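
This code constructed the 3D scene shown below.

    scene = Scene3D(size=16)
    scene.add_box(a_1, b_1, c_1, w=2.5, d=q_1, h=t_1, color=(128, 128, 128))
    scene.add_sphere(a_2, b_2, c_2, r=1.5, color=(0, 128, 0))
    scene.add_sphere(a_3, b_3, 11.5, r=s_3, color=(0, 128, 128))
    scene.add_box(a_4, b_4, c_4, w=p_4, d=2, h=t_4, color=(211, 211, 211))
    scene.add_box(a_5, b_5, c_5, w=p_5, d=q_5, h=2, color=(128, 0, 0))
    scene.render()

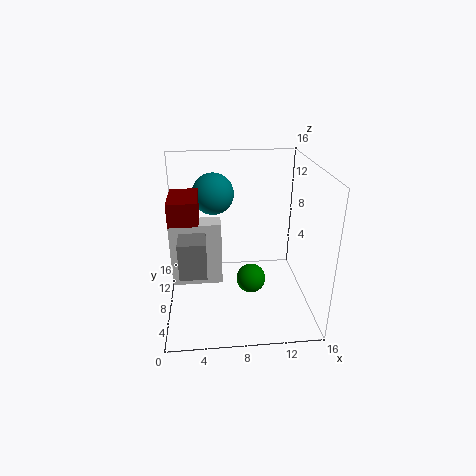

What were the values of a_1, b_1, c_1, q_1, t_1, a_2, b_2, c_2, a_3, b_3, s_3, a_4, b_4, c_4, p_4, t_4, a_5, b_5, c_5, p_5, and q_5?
a_1 = 2
b_1 = 1
c_1 = 7.5
q_1 = 2.5
t_1 = 3.5
a_2 = 9
b_2 = 4.5
c_2 = 5
a_3 = 5.5
b_3 = 13
s_3 = 2.5
a_4 = 1
b_4 = 4
c_4 = 5
p_4 = 5
t_4 = 6.5
a_5 = 1.5
b_5 = 0.5
c_5 = 13
p_5 = 2.5
q_5 = 4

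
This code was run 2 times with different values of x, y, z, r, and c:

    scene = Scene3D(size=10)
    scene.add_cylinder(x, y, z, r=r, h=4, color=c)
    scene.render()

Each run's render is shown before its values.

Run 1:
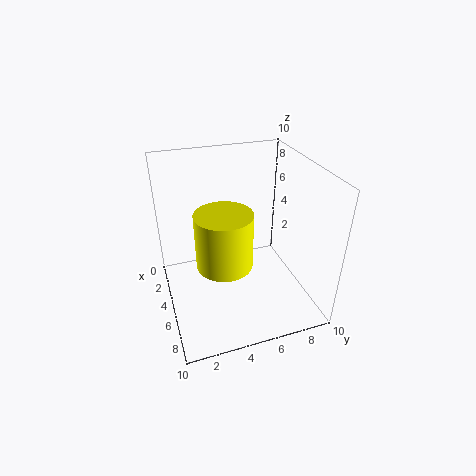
x = 5, y = 4, z = 3, r = 2, c = 'yellow'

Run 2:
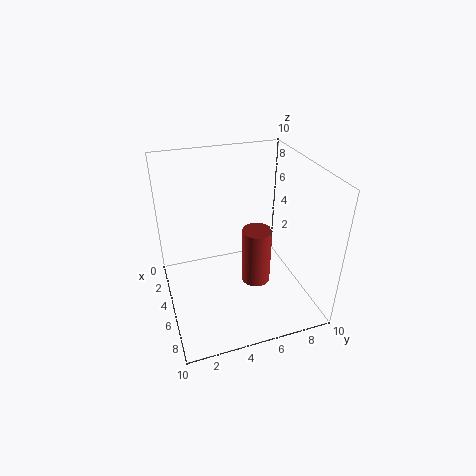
x = 6, y = 6, z = 2, r = 1, c = 'brown'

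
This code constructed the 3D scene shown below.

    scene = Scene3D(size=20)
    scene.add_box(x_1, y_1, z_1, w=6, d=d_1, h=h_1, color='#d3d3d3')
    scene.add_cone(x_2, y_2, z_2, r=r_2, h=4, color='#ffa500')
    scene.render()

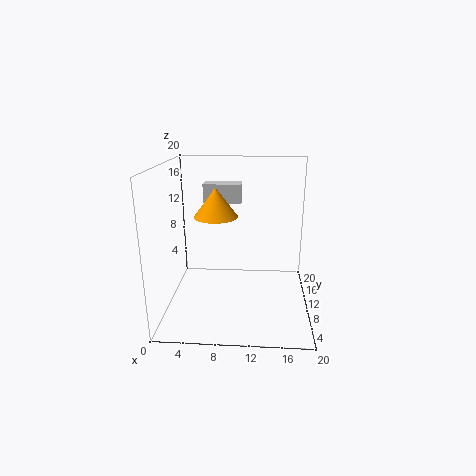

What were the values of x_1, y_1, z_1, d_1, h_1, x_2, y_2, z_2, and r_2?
x_1 = 4
y_1 = 17
z_1 = 13
d_1 = 3
h_1 = 3
x_2 = 7
y_2 = 10
z_2 = 13
r_2 = 3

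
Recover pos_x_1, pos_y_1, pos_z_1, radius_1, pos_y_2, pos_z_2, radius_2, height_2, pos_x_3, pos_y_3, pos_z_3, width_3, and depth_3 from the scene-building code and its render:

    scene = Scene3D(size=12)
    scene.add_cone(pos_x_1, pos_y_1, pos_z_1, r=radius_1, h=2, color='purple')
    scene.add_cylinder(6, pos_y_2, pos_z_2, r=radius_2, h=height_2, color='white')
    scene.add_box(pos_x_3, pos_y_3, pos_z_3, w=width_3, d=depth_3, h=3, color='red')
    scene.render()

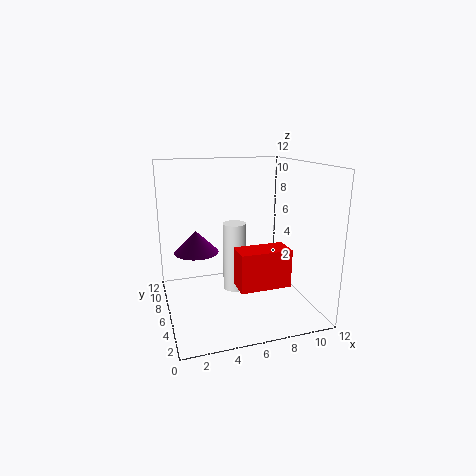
pos_x_1 = 3, pos_y_1 = 9, pos_z_1 = 4, radius_1 = 2, pos_y_2 = 7, pos_z_2 = 1, radius_2 = 1, height_2 = 6, pos_x_3 = 5, pos_y_3 = 2, pos_z_3 = 3, width_3 = 4, depth_3 = 2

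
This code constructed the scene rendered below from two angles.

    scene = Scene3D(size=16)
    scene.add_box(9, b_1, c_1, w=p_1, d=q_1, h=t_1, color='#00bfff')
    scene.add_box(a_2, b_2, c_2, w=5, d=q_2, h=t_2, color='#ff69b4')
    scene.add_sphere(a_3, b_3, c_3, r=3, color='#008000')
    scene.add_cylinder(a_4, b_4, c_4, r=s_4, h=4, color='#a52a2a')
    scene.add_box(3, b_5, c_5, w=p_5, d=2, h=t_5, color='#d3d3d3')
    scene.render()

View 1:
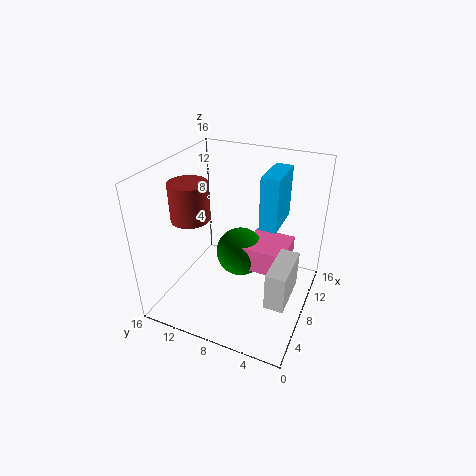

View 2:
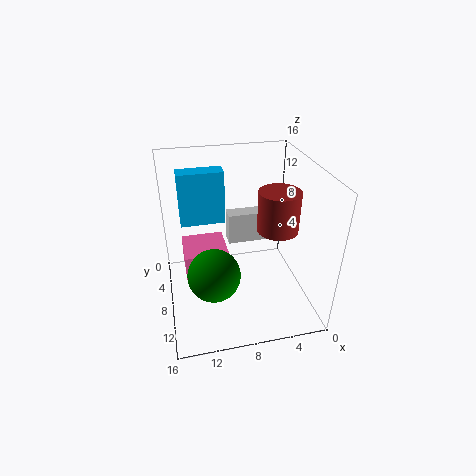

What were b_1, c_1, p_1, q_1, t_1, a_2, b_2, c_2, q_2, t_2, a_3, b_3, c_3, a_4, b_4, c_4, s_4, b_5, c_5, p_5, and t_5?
b_1 = 4, c_1 = 9, p_1 = 5, q_1 = 2, t_1 = 6, a_2 = 9, b_2 = 3, c_2 = 3, q_2 = 5, t_2 = 3, a_3 = 11, b_3 = 9, c_3 = 4, a_4 = 5, b_4 = 12, c_4 = 11, s_4 = 2, b_5 = 1, c_5 = 4, p_5 = 5, t_5 = 4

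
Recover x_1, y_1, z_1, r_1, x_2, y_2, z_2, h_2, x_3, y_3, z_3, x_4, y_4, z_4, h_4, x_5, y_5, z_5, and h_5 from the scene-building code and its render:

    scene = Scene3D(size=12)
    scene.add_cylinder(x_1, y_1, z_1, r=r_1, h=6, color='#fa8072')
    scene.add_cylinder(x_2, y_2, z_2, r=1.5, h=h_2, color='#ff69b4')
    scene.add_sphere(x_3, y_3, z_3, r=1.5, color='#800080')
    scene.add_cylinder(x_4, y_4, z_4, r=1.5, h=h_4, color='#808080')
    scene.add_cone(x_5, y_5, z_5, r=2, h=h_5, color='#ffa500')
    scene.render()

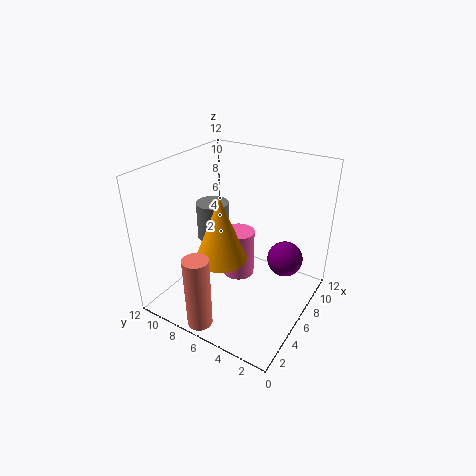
x_1 = 1
y_1 = 6.5
z_1 = 0.5
r_1 = 1
x_2 = 8.5
y_2 = 7.5
z_2 = 0.5
h_2 = 4.5
x_3 = 8
y_3 = 2.5
z_3 = 4
x_4 = 8
y_4 = 10
z_4 = 4
h_4 = 3.5
x_5 = 3.5
y_5 = 6
z_5 = 5.5
h_5 = 5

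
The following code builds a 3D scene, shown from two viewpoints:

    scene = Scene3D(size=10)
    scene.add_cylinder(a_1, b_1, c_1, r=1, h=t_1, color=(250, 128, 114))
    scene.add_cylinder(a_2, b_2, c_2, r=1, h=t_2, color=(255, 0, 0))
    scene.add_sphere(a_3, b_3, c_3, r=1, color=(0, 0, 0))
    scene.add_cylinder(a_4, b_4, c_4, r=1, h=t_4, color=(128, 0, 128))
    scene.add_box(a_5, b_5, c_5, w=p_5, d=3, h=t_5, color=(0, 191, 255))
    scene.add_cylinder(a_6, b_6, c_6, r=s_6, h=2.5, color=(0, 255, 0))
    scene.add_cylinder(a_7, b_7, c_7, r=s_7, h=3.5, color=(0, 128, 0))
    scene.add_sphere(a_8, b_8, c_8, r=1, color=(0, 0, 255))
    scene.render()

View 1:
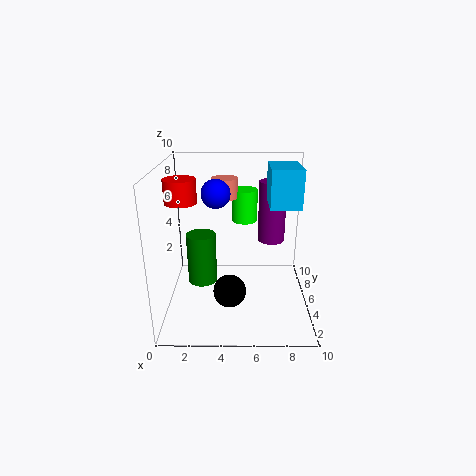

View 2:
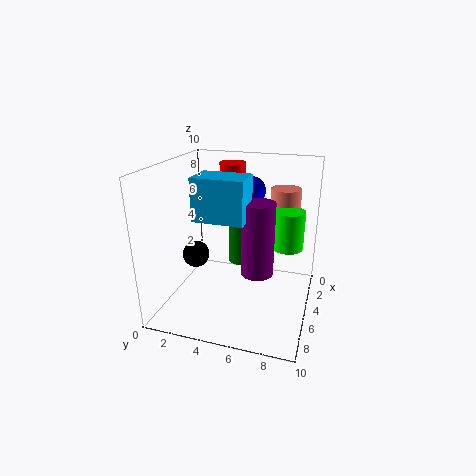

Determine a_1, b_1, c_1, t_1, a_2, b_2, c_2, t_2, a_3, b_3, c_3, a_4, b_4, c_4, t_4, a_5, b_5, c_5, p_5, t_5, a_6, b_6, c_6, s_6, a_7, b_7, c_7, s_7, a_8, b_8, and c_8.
a_1 = 4
b_1 = 8
c_1 = 7
t_1 = 1.5
a_2 = 1.5
b_2 = 3.5
c_2 = 8
t_2 = 1.5
a_3 = 4.5
b_3 = 1.5
c_3 = 3
a_4 = 7.5
b_4 = 7
c_4 = 4
t_4 = 4.5
a_5 = 7
b_5 = 3.5
c_5 = 7.5
p_5 = 2
t_5 = 2.5
a_6 = 5.5
b_6 = 8.5
c_6 = 5
s_6 = 1
a_7 = 2.5
b_7 = 4.5
c_7 = 2
s_7 = 1
a_8 = 3.5
b_8 = 5.5
c_8 = 8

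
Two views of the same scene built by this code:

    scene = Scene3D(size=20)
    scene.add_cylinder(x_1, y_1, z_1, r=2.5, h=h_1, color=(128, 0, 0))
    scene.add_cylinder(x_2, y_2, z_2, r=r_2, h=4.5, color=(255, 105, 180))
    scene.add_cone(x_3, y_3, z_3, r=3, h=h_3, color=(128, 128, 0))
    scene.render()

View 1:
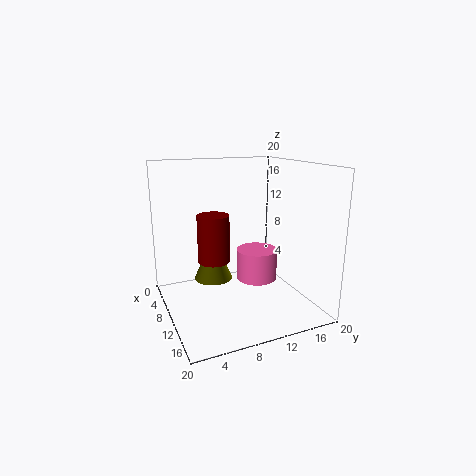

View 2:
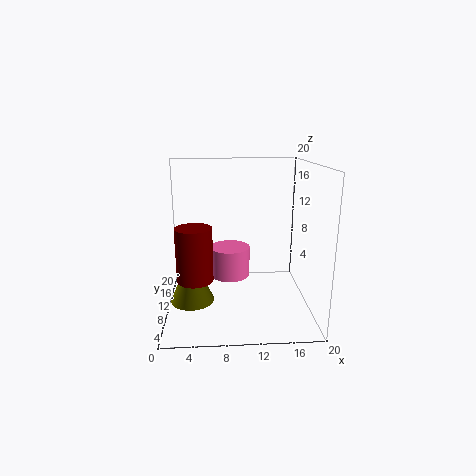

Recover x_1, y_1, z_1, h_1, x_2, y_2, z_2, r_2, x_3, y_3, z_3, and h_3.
x_1 = 4, y_1 = 8.5, z_1 = 4.5, h_1 = 7.5, x_2 = 9, y_2 = 13.5, z_2 = 3, r_2 = 3, x_3 = 3.5, y_3 = 8.5, z_3 = 1.5, h_3 = 7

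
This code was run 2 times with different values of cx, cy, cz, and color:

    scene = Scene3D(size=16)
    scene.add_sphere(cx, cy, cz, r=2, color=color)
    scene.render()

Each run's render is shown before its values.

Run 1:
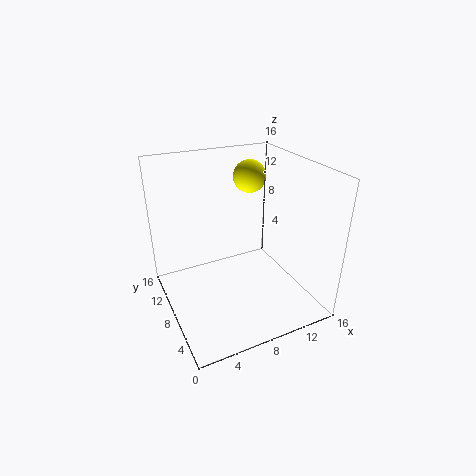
cx = 12
cy = 13
cz = 13
color = 'yellow'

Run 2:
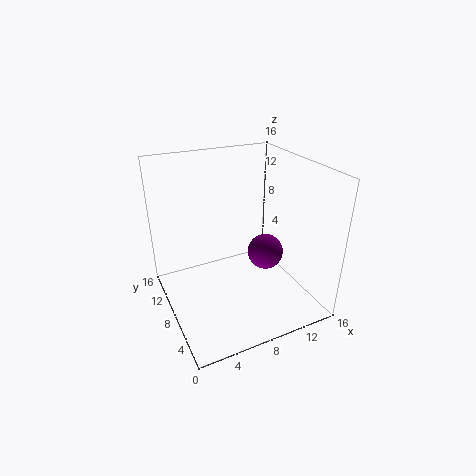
cx = 11
cy = 7
cz = 6
color = 'purple'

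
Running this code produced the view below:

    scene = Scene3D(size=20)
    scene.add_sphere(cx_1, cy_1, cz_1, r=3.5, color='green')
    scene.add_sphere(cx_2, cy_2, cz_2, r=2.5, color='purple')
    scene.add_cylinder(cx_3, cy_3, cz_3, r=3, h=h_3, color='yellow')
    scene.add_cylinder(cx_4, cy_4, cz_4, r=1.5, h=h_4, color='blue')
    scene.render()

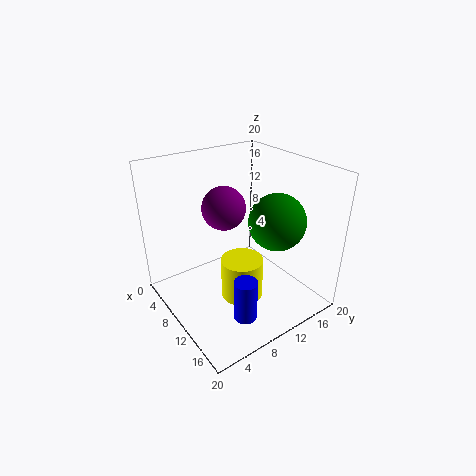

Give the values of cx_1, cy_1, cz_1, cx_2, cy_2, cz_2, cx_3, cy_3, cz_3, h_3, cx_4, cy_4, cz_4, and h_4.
cx_1 = 16
cy_1 = 11.5
cz_1 = 14.5
cx_2 = 13.5
cy_2 = 5.5
cz_2 = 17
cx_3 = 11
cy_3 = 10
cz_3 = 1
h_3 = 6
cx_4 = 16.5
cy_4 = 6.5
cz_4 = 2.5
h_4 = 5.5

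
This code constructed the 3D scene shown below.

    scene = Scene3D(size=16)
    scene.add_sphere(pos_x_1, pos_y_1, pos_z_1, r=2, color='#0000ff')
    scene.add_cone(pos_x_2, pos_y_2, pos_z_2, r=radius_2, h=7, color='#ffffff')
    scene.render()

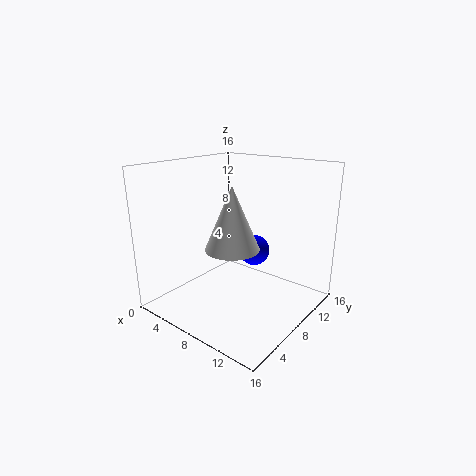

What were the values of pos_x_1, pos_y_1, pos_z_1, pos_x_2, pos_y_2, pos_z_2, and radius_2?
pos_x_1 = 6, pos_y_1 = 14, pos_z_1 = 4, pos_x_2 = 8, pos_y_2 = 7, pos_z_2 = 7, radius_2 = 3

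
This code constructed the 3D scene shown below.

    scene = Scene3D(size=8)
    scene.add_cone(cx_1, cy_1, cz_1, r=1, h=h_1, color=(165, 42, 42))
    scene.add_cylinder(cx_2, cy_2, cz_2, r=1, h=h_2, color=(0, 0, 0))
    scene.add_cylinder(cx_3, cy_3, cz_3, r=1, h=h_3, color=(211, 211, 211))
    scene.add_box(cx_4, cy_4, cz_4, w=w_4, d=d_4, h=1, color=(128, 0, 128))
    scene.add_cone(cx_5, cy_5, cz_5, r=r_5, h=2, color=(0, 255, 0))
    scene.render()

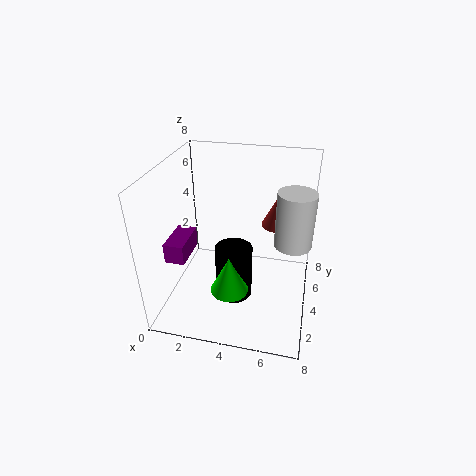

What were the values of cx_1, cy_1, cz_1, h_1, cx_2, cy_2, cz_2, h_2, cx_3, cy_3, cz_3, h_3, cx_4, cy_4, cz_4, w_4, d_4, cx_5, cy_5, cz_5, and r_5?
cx_1 = 6, cy_1 = 6, cz_1 = 4, h_1 = 2, cx_2 = 4, cy_2 = 3, cz_2 = 1, h_2 = 3, cx_3 = 7, cy_3 = 4, cz_3 = 4, h_3 = 3, cx_4 = 1, cy_4 = 1, cz_4 = 4, w_4 = 1, d_4 = 2, cx_5 = 4, cy_5 = 2, cz_5 = 2, r_5 = 1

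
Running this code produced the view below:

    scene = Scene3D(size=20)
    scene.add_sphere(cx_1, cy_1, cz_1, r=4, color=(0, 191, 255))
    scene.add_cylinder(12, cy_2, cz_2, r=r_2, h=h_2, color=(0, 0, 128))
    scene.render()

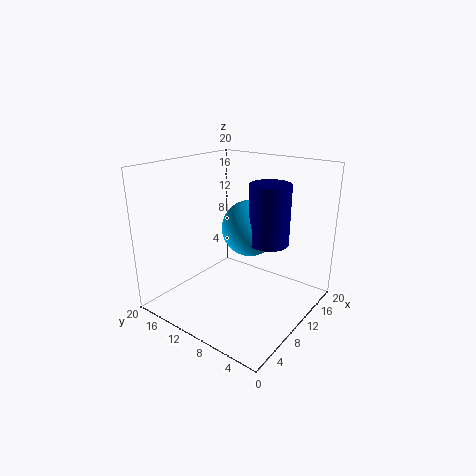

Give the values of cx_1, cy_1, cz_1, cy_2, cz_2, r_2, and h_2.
cx_1 = 12.5; cy_1 = 9.75; cz_1 = 10.75; cy_2 = 6.25; cz_2 = 9.5; r_2 = 2.75; h_2 = 8.25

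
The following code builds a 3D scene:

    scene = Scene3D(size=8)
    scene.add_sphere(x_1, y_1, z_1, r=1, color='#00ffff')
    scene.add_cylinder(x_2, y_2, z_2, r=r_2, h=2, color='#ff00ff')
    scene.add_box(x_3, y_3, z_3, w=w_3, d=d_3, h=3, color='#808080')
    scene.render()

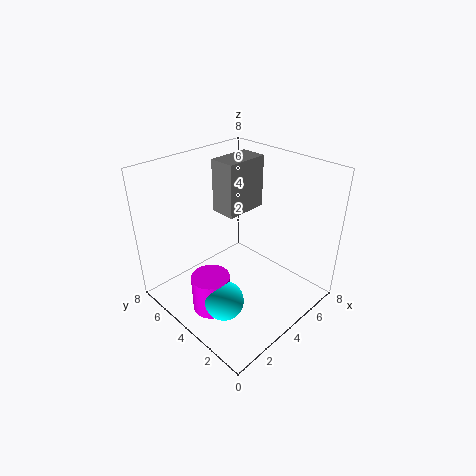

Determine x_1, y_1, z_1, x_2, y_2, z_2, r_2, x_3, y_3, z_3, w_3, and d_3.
x_1 = 1.5; y_1 = 2.5; z_1 = 2; x_2 = 1.5; y_2 = 3.5; z_2 = 1; r_2 = 1; x_3 = 4; y_3 = 4.5; z_3 = 5; w_3 = 2.5; d_3 = 1.5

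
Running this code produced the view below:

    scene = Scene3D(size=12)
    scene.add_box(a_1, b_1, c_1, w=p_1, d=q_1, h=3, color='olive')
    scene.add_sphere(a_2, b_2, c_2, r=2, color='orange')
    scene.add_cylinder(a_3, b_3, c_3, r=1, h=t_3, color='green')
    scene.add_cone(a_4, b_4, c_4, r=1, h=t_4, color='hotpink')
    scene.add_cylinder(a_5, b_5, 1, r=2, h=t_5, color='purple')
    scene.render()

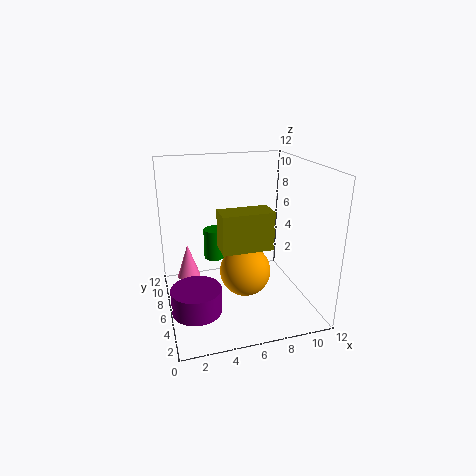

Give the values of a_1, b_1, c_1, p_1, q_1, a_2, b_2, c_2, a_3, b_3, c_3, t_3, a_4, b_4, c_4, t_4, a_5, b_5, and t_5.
a_1 = 4
b_1 = 3
c_1 = 6
p_1 = 4
q_1 = 2
a_2 = 6
b_2 = 4
c_2 = 4
a_3 = 5
b_3 = 11
c_3 = 2
t_3 = 3
a_4 = 2
b_4 = 8
c_4 = 2
t_4 = 3
a_5 = 2
b_5 = 4
t_5 = 2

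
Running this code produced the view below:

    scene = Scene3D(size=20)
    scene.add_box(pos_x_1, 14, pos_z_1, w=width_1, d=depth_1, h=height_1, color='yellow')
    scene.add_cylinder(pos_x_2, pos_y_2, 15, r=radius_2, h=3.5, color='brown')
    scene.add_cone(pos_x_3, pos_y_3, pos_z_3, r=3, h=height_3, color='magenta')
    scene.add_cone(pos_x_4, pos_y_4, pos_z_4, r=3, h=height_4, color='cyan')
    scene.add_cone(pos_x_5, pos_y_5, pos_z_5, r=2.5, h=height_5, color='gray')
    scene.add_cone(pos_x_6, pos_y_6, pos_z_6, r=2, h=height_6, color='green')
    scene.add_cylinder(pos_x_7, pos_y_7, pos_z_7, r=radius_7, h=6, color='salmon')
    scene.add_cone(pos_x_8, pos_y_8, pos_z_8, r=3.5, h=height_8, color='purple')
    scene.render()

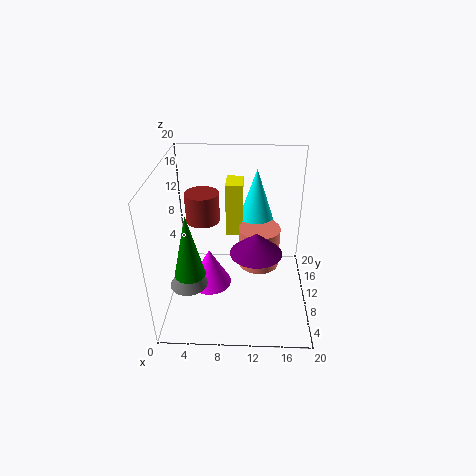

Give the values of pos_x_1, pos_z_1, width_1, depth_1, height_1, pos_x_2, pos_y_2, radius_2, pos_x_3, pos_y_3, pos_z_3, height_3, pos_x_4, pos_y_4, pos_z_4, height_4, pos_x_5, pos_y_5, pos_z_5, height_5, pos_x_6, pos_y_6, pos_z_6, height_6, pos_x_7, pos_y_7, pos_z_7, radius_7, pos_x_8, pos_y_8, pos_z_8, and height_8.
pos_x_1 = 8; pos_z_1 = 8; width_1 = 2.5; depth_1 = 4; height_1 = 8; pos_x_2 = 6; pos_y_2 = 6; radius_2 = 2; pos_x_3 = 6; pos_y_3 = 9; pos_z_3 = 3; height_3 = 5.5; pos_x_4 = 12.5; pos_y_4 = 15.5; pos_z_4 = 9; height_4 = 9; pos_x_5 = 3.5; pos_y_5 = 6; pos_z_5 = 5; height_5 = 4.5; pos_x_6 = 4; pos_y_6 = 5; pos_z_6 = 7.5; height_6 = 8.5; pos_x_7 = 13; pos_y_7 = 12; pos_z_7 = 4.5; radius_7 = 3; pos_x_8 = 12.5; pos_y_8 = 8; pos_z_8 = 9; height_8 = 3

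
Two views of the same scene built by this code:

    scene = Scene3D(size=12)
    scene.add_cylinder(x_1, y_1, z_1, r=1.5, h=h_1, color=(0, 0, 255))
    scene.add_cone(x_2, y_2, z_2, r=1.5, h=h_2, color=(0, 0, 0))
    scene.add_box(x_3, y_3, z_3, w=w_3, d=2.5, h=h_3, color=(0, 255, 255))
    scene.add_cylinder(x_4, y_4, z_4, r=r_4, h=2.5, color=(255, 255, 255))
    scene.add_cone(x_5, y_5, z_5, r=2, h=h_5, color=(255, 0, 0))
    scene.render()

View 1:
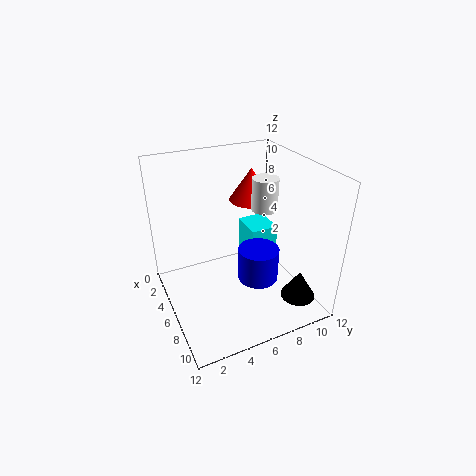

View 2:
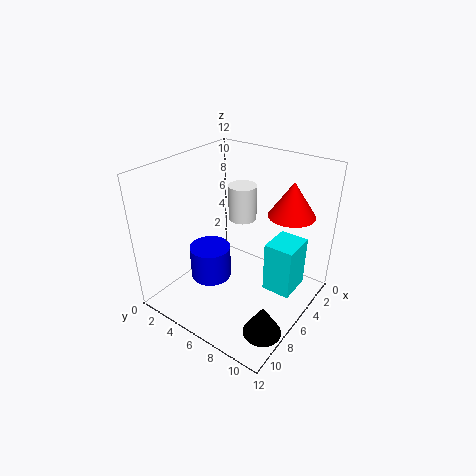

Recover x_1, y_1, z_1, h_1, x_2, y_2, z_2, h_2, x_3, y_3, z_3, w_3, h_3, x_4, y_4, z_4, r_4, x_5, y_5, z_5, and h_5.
x_1 = 9.5, y_1 = 6, z_1 = 4.5, h_1 = 2.5, x_2 = 9, y_2 = 10.5, z_2 = 0.5, h_2 = 2.5, x_3 = 2, y_3 = 8, z_3 = 1, w_3 = 3, h_3 = 4.5, x_4 = 7.5, y_4 = 7.5, z_4 = 9, r_4 = 1, x_5 = 2.5, y_5 = 9, z_5 = 7.5, h_5 = 3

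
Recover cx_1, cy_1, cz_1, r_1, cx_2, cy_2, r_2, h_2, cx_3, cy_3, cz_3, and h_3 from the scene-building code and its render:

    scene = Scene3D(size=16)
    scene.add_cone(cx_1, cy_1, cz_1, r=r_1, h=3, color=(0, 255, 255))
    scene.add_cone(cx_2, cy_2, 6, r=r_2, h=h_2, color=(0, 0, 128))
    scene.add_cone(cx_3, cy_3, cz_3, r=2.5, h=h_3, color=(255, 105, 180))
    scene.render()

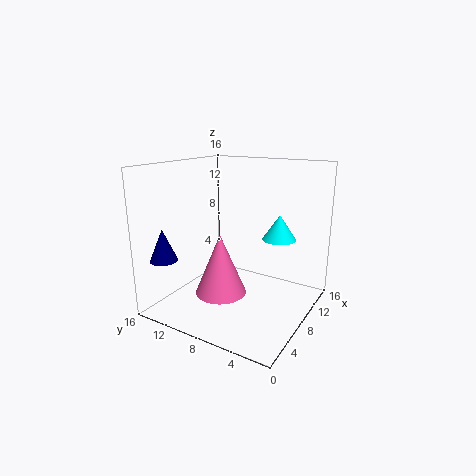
cx_1 = 12.5; cy_1 = 5; cz_1 = 7; r_1 = 2; cx_2 = 2.5; cy_2 = 14; r_2 = 1.5; h_2 = 3.5; cx_3 = 3; cy_3 = 7; cz_3 = 4; h_3 = 6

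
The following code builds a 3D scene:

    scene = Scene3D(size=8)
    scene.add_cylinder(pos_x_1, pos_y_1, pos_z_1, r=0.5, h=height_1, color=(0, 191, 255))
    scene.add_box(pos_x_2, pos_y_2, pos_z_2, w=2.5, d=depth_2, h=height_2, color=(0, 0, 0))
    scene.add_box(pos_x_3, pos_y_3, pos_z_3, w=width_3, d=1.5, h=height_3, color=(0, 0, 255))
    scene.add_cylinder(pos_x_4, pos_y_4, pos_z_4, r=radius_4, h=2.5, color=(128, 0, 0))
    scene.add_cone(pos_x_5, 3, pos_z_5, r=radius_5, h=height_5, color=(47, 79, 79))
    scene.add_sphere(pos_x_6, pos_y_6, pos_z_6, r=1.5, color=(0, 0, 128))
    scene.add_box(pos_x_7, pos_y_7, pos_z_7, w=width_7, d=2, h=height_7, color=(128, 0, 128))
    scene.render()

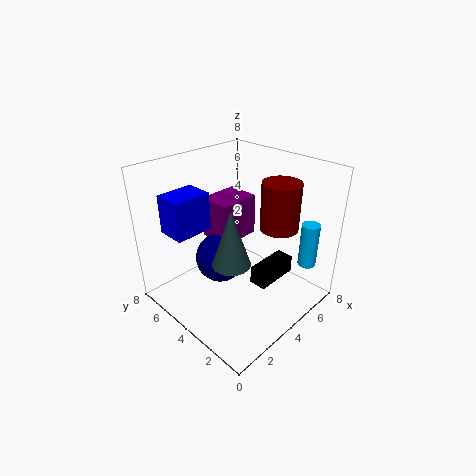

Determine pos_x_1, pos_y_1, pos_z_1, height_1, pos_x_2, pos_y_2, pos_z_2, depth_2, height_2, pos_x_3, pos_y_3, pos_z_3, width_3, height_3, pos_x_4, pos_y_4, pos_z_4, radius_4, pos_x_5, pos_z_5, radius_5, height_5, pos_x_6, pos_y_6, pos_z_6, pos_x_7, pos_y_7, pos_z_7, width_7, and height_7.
pos_x_1 = 6.5, pos_y_1 = 1, pos_z_1 = 2.5, height_1 = 2.5, pos_x_2 = 4, pos_y_2 = 2, pos_z_2 = 1.5, depth_2 = 1, height_2 = 1, pos_x_3 = 0.5, pos_y_3 = 4.5, pos_z_3 = 5, width_3 = 2, height_3 = 2, pos_x_4 = 5, pos_y_4 = 2, pos_z_4 = 5, radius_4 = 1, pos_x_5 = 2.5, pos_z_5 = 3.5, radius_5 = 1, height_5 = 3, pos_x_6 = 4, pos_y_6 = 5.5, pos_z_6 = 2, pos_x_7 = 4, pos_y_7 = 5, pos_z_7 = 3, width_7 = 2.5, height_7 = 2.5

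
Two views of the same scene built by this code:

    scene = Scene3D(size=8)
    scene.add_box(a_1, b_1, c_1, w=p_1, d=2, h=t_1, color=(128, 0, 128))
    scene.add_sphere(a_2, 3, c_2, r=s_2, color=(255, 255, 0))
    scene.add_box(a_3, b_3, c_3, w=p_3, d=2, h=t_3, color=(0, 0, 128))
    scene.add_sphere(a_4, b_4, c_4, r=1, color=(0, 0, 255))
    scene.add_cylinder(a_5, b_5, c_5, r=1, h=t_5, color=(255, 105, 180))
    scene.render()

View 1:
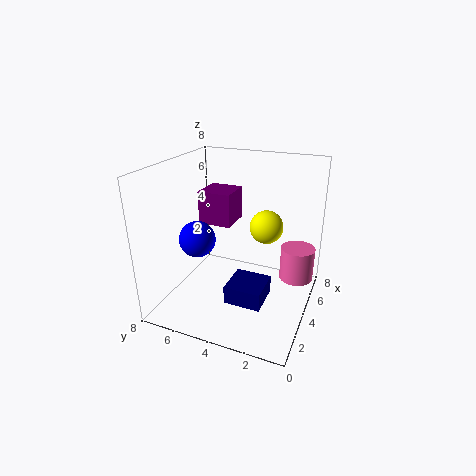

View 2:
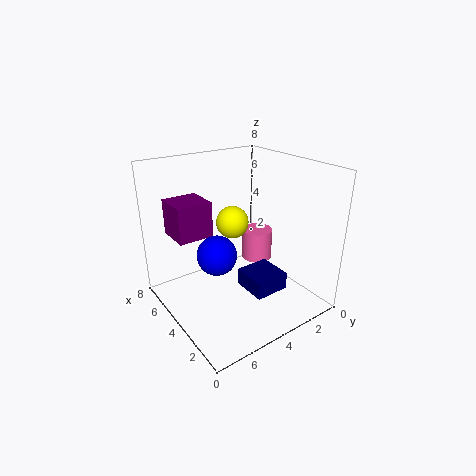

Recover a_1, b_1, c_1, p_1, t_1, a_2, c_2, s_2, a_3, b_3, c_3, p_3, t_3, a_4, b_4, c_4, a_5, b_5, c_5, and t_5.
a_1 = 5, b_1 = 5, c_1 = 4, p_1 = 2, t_1 = 2, a_2 = 6, c_2 = 4, s_2 = 1, a_3 = 2, b_3 = 2, c_3 = 1, p_3 = 2, t_3 = 1, a_4 = 3, b_4 = 6, c_4 = 4, a_5 = 6, b_5 = 1, c_5 = 1, t_5 = 2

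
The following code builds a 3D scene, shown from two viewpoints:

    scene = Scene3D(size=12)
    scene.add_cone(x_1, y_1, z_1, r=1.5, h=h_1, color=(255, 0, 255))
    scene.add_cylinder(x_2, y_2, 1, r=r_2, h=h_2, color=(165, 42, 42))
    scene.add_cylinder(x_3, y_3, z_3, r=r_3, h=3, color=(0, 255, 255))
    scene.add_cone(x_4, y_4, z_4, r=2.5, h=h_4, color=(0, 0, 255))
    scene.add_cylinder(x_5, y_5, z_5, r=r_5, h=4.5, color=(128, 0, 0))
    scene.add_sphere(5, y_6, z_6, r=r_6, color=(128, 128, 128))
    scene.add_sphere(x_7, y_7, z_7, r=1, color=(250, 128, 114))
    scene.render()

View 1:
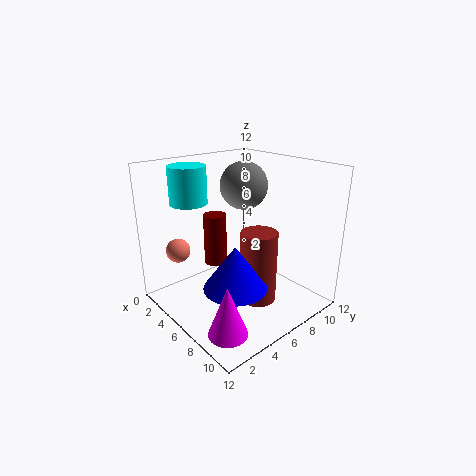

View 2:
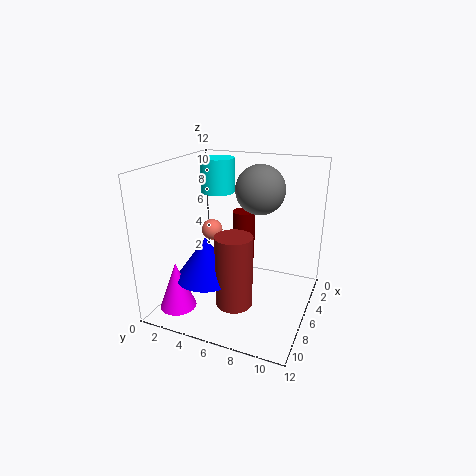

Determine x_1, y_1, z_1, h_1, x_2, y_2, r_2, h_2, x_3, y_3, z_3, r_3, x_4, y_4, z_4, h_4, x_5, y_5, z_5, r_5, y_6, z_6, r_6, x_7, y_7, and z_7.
x_1 = 9.5, y_1 = 2, z_1 = 0.5, h_1 = 4, x_2 = 8, y_2 = 6.5, r_2 = 1.5, h_2 = 6, x_3 = 3.5, y_3 = 3, z_3 = 9, r_3 = 1.5, x_4 = 8, y_4 = 4, z_4 = 3, h_4 = 3.5, x_5 = 3.5, y_5 = 5.5, z_5 = 3, r_5 = 1, y_6 = 7.5, z_6 = 10, r_6 = 2, x_7 = 3, y_7 = 2, z_7 = 5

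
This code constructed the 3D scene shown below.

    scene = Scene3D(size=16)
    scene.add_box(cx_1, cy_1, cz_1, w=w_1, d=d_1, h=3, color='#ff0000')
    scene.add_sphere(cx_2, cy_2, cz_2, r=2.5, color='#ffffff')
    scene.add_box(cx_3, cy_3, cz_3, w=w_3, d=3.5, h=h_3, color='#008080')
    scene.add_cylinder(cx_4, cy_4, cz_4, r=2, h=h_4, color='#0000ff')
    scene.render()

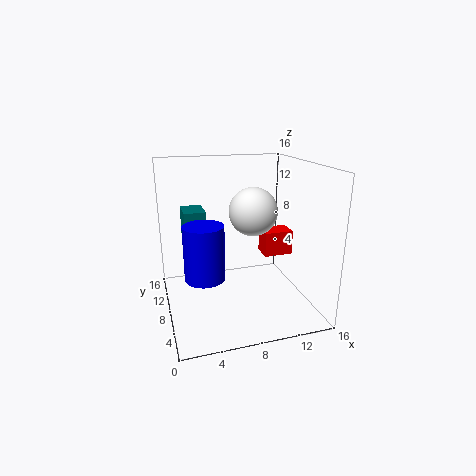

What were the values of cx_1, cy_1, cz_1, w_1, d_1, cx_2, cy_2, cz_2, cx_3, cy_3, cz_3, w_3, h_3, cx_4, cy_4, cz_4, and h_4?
cx_1 = 12; cy_1 = 9.5; cz_1 = 4.5; w_1 = 3.5; d_1 = 2.5; cx_2 = 9; cy_2 = 6; cz_2 = 11.5; cx_3 = 2.5; cy_3 = 10.5; cz_3 = 7; w_3 = 2.5; h_3 = 3.5; cx_4 = 3.5; cy_4 = 4.5; cz_4 = 5.5; h_4 = 5.5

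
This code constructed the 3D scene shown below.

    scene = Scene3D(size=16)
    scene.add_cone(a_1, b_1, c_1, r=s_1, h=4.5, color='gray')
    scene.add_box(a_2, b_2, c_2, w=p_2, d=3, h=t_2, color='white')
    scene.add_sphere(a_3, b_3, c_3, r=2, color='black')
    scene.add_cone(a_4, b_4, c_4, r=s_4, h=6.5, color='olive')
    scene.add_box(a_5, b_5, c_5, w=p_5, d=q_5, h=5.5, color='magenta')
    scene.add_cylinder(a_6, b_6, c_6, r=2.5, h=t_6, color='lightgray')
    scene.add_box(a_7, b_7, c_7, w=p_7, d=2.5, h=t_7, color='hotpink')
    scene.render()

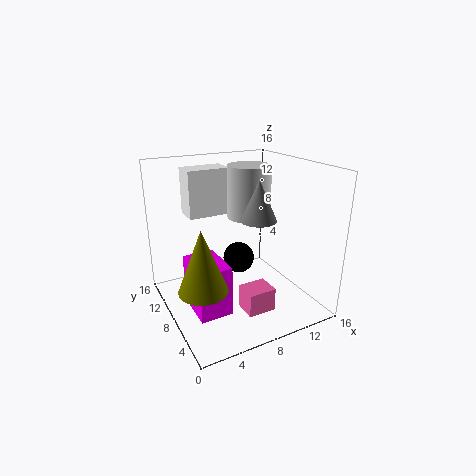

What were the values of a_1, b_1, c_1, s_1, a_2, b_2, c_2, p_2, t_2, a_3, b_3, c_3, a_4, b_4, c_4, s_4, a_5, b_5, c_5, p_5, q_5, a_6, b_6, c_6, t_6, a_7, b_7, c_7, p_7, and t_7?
a_1 = 10, b_1 = 7, c_1 = 10, s_1 = 2, a_2 = 4, b_2 = 12, c_2 = 9.5, p_2 = 5, t_2 = 5.5, a_3 = 10.5, b_3 = 12.5, c_3 = 3, a_4 = 2.5, b_4 = 5, c_4 = 4.5, s_4 = 2.5, a_5 = 2, b_5 = 4.5, c_5 = 1, p_5 = 3.5, q_5 = 5, a_6 = 10.5, b_6 = 10, c_6 = 9.5, t_6 = 6, a_7 = 6.5, b_7 = 2.5, c_7 = 1.5, p_7 = 3, t_7 = 2.5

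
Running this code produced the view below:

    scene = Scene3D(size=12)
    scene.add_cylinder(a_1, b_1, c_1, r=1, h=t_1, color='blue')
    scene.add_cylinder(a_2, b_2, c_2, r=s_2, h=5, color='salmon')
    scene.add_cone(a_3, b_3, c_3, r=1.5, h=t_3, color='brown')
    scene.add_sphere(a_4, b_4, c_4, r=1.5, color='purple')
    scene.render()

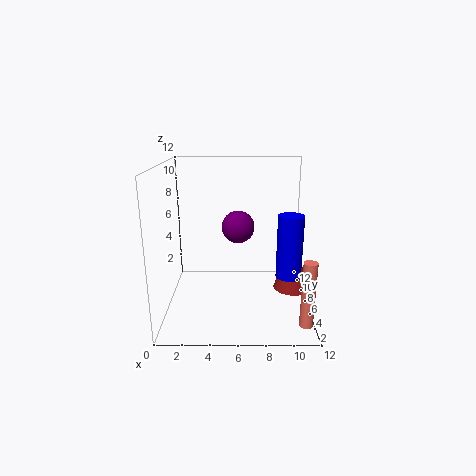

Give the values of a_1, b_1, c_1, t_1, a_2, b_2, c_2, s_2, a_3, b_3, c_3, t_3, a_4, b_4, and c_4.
a_1 = 10; b_1 = 4; c_1 = 3.5; t_1 = 5; a_2 = 11; b_2 = 1; c_2 = 1; s_2 = 0.5; a_3 = 10.5; b_3 = 5; c_3 = 2; t_3 = 4; a_4 = 6; b_4 = 9; c_4 = 6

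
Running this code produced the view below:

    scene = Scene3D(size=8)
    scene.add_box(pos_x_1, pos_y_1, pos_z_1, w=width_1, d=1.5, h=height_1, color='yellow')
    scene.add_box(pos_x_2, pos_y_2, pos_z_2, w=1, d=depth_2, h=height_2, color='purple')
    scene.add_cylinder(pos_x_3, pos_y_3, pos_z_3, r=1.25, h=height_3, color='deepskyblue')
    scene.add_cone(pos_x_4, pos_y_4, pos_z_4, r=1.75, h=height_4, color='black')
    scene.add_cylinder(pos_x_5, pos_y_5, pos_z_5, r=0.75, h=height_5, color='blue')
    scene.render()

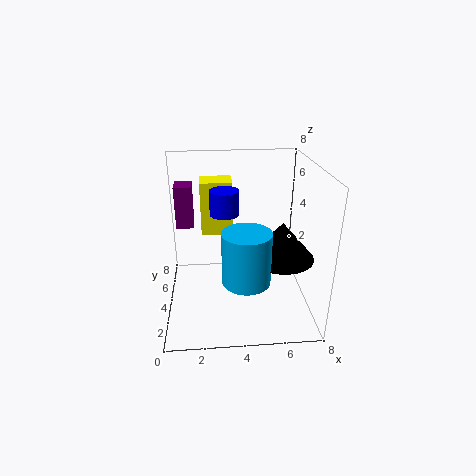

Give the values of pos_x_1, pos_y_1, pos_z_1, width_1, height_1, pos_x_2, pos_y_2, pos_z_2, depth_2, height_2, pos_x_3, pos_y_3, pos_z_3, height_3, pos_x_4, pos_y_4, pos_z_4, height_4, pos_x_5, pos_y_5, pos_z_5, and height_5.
pos_x_1 = 2, pos_y_1 = 4.5, pos_z_1 = 4, width_1 = 1.75, height_1 = 3, pos_x_2 = 0.5, pos_y_2 = 5.5, pos_z_2 = 4, depth_2 = 1.25, height_2 = 2.5, pos_x_3 = 4.25, pos_y_3 = 2, pos_z_3 = 2.5, height_3 = 2.75, pos_x_4 = 6.25, pos_y_4 = 3, pos_z_4 = 3.25, height_4 = 2, pos_x_5 = 3.25, pos_y_5 = 3.25, pos_z_5 = 5.75, height_5 = 1.25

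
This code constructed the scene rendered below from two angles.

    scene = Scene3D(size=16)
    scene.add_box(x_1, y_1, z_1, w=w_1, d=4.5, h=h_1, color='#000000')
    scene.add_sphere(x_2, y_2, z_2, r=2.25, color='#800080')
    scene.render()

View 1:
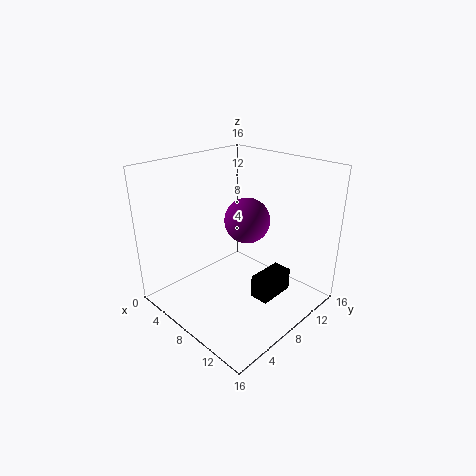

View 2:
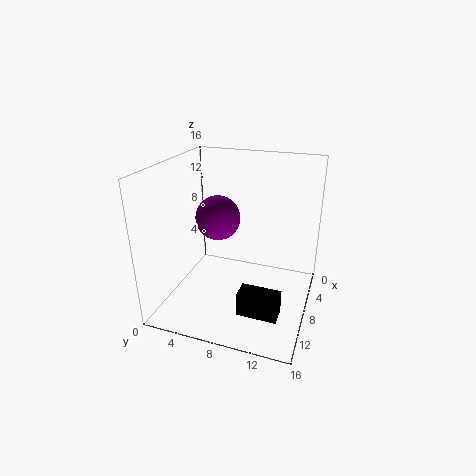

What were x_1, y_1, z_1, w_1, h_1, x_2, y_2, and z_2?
x_1 = 9.25; y_1 = 9; z_1 = 0.25; w_1 = 2.25; h_1 = 2.75; x_2 = 10.5; y_2 = 6.75; z_2 = 11.25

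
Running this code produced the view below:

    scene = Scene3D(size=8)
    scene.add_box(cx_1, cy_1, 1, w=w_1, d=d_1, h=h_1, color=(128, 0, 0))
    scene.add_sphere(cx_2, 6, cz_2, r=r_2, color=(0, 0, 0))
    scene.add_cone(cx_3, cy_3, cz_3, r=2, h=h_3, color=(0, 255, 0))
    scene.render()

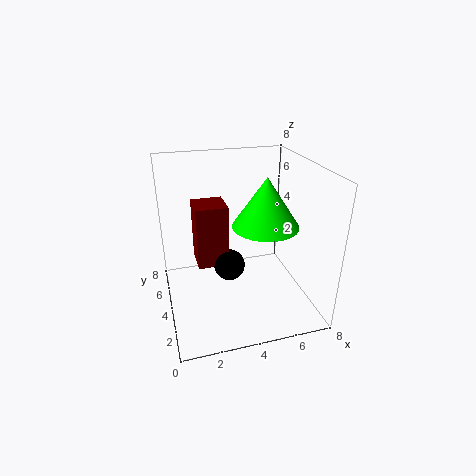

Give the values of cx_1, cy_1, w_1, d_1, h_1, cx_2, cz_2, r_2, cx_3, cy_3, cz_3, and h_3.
cx_1 = 2
cy_1 = 6
w_1 = 2
d_1 = 2
h_1 = 4
cx_2 = 4
cz_2 = 1
r_2 = 1
cx_3 = 6
cy_3 = 5
cz_3 = 4
h_3 = 3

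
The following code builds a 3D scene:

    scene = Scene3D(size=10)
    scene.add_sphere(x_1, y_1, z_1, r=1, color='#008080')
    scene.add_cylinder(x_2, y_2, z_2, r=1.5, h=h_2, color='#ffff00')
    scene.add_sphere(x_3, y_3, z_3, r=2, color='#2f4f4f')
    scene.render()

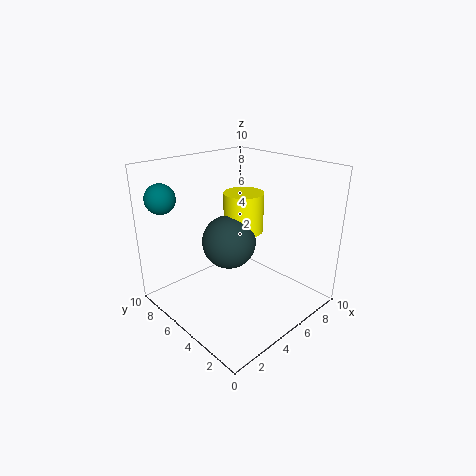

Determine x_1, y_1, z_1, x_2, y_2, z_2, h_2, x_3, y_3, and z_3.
x_1 = 1; y_1 = 8; z_1 = 8; x_2 = 7; y_2 = 6.5; z_2 = 4.5; h_2 = 3; x_3 = 5.5; y_3 = 6.5; z_3 = 4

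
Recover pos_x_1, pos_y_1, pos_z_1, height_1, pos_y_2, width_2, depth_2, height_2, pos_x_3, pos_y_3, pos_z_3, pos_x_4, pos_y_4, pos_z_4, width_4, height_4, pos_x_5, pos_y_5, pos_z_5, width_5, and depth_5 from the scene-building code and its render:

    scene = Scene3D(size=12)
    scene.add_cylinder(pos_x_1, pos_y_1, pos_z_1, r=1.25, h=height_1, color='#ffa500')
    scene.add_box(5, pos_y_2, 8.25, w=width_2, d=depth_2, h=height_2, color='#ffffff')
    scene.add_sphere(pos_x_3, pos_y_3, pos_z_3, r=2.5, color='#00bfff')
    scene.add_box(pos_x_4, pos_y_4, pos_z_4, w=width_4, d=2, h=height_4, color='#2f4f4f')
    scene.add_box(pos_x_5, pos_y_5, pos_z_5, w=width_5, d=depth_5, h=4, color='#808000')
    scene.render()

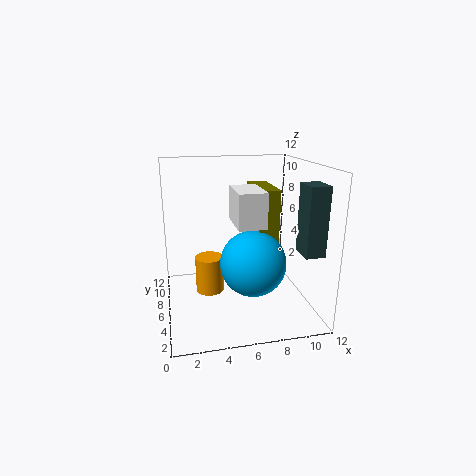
pos_x_1 = 3.75, pos_y_1 = 7.75, pos_z_1 = 0.5, height_1 = 3.25, pos_y_2 = 1.25, width_2 = 2, depth_2 = 3.25, height_2 = 2.5, pos_x_3 = 6.5, pos_y_3 = 3, pos_z_3 = 5, pos_x_4 = 10, pos_y_4 = 1.25, pos_z_4 = 5.75, width_4 = 1.5, height_4 = 5.25, pos_x_5 = 7, pos_y_5 = 3, pos_z_5 = 6.5, width_5 = 1.5, depth_5 = 4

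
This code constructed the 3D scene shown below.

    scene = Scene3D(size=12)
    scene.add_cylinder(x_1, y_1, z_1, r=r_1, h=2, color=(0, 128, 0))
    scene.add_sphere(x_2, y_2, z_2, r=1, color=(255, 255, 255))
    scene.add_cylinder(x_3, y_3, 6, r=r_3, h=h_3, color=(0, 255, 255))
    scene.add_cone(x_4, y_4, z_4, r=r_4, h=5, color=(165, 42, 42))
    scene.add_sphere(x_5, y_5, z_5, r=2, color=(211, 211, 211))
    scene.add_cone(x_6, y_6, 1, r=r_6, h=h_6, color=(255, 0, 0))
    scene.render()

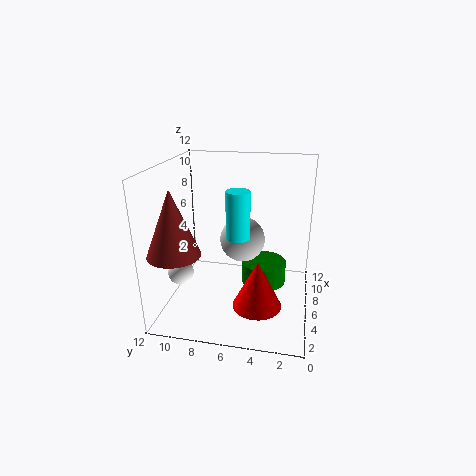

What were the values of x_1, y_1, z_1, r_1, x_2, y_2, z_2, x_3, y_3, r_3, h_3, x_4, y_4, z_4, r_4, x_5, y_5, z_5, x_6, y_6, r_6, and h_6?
x_1 = 8, y_1 = 4, z_1 = 1, r_1 = 2, x_2 = 3, y_2 = 10, z_2 = 4, x_3 = 6, y_3 = 6, r_3 = 1, h_3 = 4, x_4 = 2, y_4 = 10, z_4 = 6, r_4 = 2, x_5 = 8, y_5 = 6, z_5 = 5, x_6 = 4, y_6 = 4, r_6 = 2, h_6 = 4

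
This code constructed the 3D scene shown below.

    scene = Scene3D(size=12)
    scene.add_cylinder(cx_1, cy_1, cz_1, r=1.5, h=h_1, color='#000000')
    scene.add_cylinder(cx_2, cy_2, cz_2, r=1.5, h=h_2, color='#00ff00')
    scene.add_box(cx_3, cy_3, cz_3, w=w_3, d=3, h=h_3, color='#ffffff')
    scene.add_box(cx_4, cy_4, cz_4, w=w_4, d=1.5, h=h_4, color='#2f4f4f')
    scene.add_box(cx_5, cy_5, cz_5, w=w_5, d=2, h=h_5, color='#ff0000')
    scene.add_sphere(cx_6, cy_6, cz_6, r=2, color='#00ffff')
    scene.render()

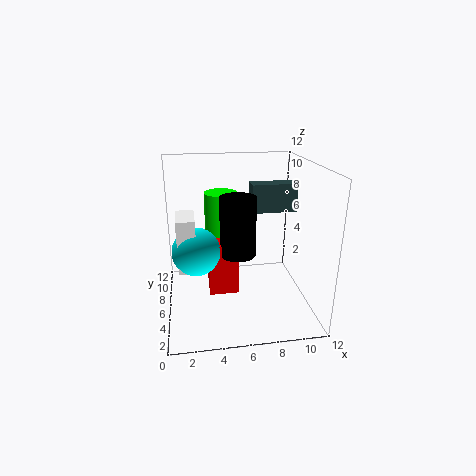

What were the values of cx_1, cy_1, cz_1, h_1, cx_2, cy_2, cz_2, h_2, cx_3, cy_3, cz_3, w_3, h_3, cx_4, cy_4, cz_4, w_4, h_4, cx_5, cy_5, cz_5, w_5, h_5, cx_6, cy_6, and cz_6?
cx_1 = 6
cy_1 = 6
cz_1 = 4.5
h_1 = 5
cx_2 = 5
cy_2 = 9.5
cz_2 = 4.5
h_2 = 4.5
cx_3 = 1
cy_3 = 5
cz_3 = 3.5
w_3 = 1.5
h_3 = 4.5
cx_4 = 7.5
cy_4 = 7.5
cz_4 = 7.5
w_4 = 4
h_4 = 2.5
cx_5 = 3.5
cy_5 = 5.5
cz_5 = 1
w_5 = 2.5
h_5 = 4.5
cx_6 = 2.5
cy_6 = 6
cz_6 = 5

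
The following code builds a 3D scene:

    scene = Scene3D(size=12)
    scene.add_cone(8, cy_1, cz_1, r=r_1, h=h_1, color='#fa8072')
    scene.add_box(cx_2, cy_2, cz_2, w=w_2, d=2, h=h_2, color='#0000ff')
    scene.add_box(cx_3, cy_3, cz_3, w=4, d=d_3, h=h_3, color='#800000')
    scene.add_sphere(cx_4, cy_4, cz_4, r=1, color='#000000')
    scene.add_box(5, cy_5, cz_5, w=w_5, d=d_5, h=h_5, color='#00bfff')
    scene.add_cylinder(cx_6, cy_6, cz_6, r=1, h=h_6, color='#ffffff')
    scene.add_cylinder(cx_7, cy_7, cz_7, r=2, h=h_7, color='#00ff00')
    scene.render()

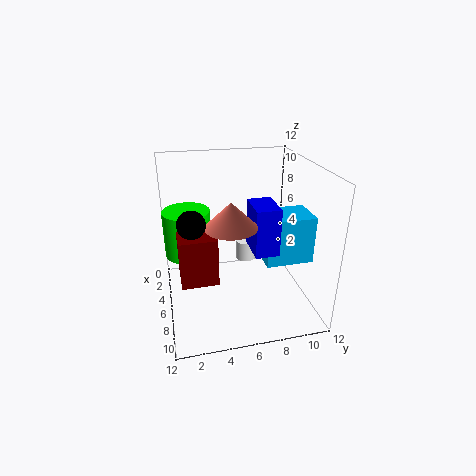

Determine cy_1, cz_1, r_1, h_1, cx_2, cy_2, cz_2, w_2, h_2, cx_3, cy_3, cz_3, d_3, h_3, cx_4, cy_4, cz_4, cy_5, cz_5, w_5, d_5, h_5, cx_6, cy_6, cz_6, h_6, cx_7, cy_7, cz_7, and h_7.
cy_1 = 5; cz_1 = 8; r_1 = 2; h_1 = 2; cx_2 = 5; cy_2 = 7; cz_2 = 5; w_2 = 3; h_2 = 4; cx_3 = 4; cy_3 = 1; cz_3 = 3; d_3 = 3; h_3 = 4; cx_4 = 9; cy_4 = 2; cz_4 = 9; cy_5 = 8; cz_5 = 4; w_5 = 3; d_5 = 4; h_5 = 4; cx_6 = 1; cy_6 = 8; cz_6 = 1; h_6 = 2; cx_7 = 4; cy_7 = 2; cz_7 = 4; h_7 = 4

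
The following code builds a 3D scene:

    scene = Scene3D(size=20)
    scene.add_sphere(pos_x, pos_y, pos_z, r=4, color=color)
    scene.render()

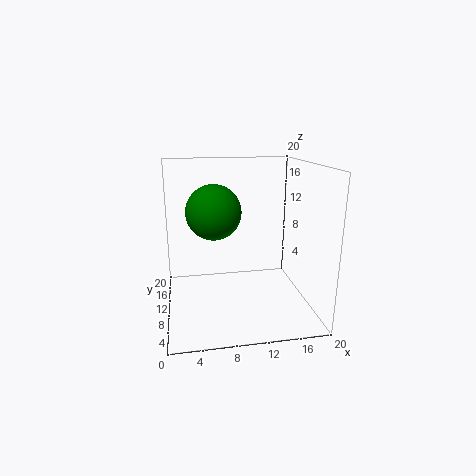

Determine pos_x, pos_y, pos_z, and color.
pos_x = 7, pos_y = 13, pos_z = 13, color = 'green'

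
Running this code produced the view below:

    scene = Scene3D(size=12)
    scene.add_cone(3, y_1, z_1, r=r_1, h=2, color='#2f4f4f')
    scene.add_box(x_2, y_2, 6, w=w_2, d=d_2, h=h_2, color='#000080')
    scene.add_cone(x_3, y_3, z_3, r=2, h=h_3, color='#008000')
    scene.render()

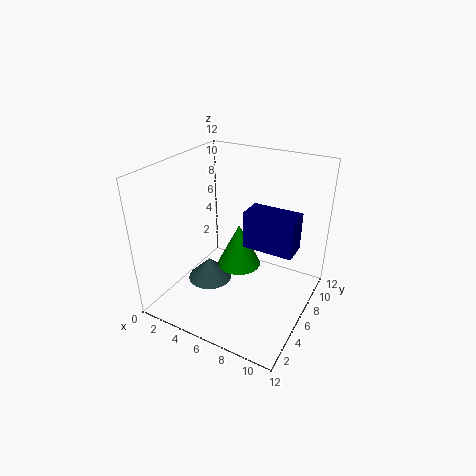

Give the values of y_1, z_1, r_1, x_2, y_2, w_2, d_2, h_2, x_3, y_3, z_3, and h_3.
y_1 = 6; z_1 = 1; r_1 = 2; x_2 = 7; y_2 = 5; w_2 = 4; d_2 = 2; h_2 = 3; x_3 = 5; y_3 = 8; z_3 = 2; h_3 = 4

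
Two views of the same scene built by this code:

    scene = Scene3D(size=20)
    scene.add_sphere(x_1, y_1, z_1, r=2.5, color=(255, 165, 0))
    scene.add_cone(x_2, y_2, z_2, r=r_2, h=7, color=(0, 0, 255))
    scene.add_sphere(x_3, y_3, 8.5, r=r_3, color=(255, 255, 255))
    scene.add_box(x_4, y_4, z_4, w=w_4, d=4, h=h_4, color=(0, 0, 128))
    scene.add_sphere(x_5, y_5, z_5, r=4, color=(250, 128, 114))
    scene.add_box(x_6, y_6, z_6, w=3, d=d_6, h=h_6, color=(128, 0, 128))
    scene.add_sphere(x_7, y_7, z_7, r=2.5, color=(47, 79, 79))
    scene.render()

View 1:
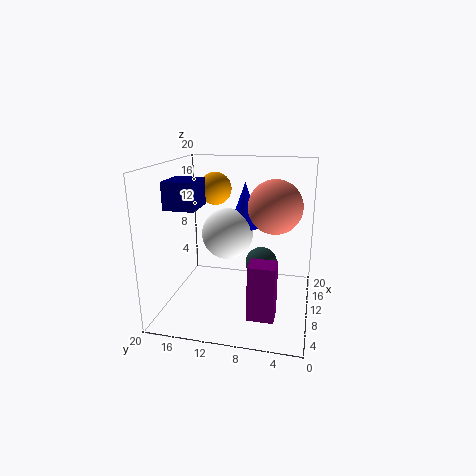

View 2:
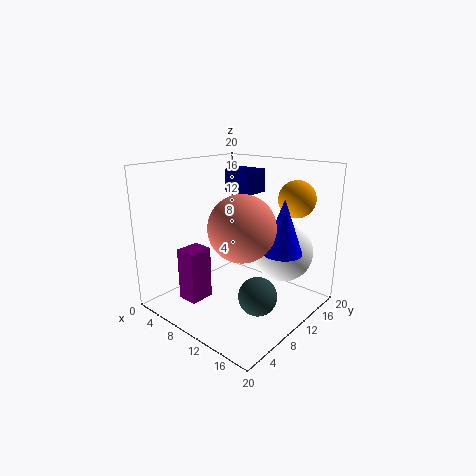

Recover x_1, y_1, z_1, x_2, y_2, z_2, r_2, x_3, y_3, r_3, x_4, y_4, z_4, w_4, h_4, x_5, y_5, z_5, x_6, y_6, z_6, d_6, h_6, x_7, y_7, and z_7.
x_1 = 16, y_1 = 15, z_1 = 15.5, x_2 = 17, y_2 = 10.5, z_2 = 9.5, r_2 = 2.5, x_3 = 15.5, y_3 = 13, r_3 = 4, x_4 = 4, y_4 = 14, z_4 = 15, w_4 = 4.5, h_4 = 3.5, x_5 = 14.5, y_5 = 5.5, z_5 = 13.5, x_6 = 4, y_6 = 4, z_6 = 1, d_6 = 3.5, h_6 = 7.5, x_7 = 15.5, y_7 = 7.5, z_7 = 4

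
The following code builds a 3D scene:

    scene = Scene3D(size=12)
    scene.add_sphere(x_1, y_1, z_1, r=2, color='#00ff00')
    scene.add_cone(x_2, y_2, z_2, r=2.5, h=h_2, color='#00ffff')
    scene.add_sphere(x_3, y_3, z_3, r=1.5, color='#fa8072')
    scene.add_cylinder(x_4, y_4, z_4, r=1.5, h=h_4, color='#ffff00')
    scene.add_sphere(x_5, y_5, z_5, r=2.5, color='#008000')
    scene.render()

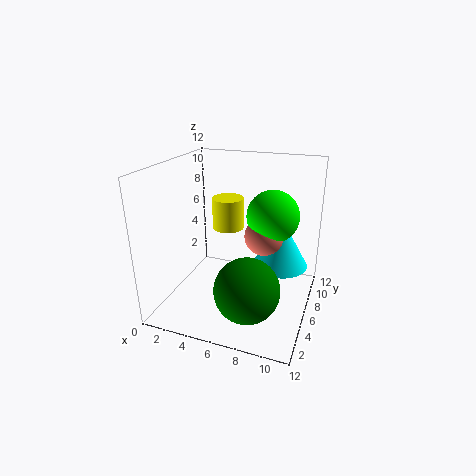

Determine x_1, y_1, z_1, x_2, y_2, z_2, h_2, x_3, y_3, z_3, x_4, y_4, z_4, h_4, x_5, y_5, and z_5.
x_1 = 9; y_1 = 5.5; z_1 = 8.5; x_2 = 9; y_2 = 9; z_2 = 2.5; h_2 = 4.5; x_3 = 8.5; y_3 = 5; z_3 = 7; x_4 = 3.5; y_4 = 10; z_4 = 5; h_4 = 3; x_5 = 8; y_5 = 2.5; z_5 = 3.5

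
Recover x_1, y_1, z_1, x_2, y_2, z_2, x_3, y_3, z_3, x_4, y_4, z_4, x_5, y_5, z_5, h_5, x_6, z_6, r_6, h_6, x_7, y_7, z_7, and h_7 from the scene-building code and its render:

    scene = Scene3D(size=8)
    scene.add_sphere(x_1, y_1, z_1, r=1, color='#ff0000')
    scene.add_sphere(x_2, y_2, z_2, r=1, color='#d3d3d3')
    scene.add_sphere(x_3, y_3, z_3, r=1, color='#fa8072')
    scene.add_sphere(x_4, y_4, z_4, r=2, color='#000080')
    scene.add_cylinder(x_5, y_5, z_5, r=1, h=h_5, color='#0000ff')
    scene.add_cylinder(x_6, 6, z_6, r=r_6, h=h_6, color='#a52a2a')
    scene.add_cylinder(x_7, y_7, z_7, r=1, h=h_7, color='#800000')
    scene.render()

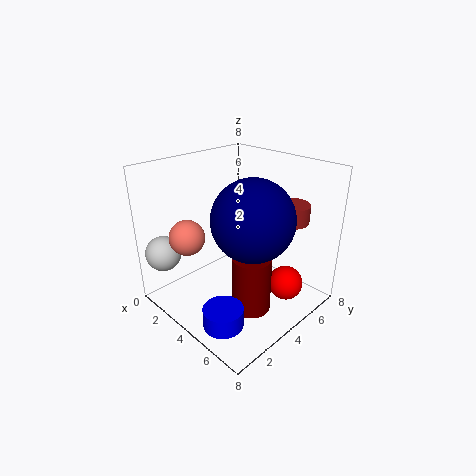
x_1 = 6, y_1 = 6, z_1 = 1, x_2 = 1, y_2 = 1, z_2 = 3, x_3 = 2, y_3 = 2, z_3 = 4, x_4 = 6, y_4 = 3, z_4 = 6, x_5 = 6, y_5 = 1, z_5 = 1, h_5 = 1, x_6 = 6, z_6 = 5, r_6 = 1, h_6 = 1, x_7 = 6, y_7 = 3, z_7 = 1, h_7 = 3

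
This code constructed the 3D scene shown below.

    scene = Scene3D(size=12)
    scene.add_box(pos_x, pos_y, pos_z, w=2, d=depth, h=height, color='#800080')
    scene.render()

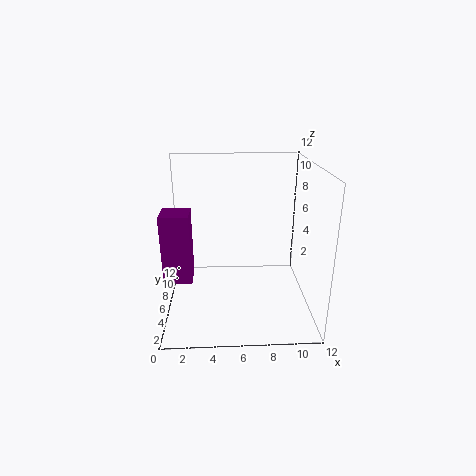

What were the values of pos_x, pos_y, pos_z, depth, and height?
pos_x = 0.5
pos_y = 1.5
pos_z = 4.5
depth = 2
height = 5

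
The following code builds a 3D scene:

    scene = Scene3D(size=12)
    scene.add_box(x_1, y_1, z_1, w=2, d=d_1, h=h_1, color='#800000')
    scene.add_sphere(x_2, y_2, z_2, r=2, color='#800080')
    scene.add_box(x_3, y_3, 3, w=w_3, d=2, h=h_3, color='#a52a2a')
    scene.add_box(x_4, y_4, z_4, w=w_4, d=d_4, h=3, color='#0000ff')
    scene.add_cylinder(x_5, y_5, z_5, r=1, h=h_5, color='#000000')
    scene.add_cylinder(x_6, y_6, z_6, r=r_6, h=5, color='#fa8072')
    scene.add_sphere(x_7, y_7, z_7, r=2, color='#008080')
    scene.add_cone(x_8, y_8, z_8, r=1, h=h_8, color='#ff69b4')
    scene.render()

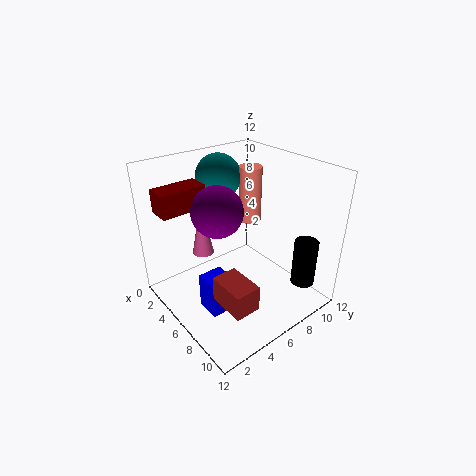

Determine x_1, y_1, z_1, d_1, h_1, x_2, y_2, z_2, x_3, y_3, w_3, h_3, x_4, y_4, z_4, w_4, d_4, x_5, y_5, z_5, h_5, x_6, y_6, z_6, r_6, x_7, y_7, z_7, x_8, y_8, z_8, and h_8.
x_1 = 1
y_1 = 1
z_1 = 8
d_1 = 4
h_1 = 2
x_2 = 6
y_2 = 4
z_2 = 9
x_3 = 8
y_3 = 2
w_3 = 3
h_3 = 2
x_4 = 6
y_4 = 2
z_4 = 1
w_4 = 2
d_4 = 2
x_5 = 10
y_5 = 10
z_5 = 2
h_5 = 4
x_6 = 4
y_6 = 9
z_6 = 6
r_6 = 1
x_7 = 2
y_7 = 7
z_7 = 10
x_8 = 2
y_8 = 5
z_8 = 3
h_8 = 5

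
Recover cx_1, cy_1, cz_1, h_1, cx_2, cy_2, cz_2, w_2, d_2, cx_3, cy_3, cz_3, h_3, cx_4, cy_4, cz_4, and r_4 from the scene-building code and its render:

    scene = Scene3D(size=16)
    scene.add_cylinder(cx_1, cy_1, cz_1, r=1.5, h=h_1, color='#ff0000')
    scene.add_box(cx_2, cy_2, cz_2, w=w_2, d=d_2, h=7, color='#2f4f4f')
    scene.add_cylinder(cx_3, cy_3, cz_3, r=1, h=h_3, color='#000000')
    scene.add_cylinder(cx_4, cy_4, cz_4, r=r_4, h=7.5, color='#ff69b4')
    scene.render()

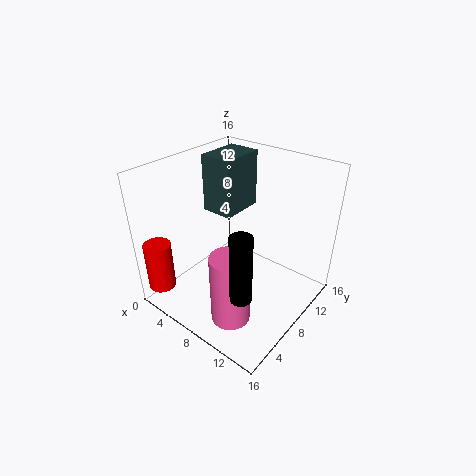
cx_1 = 2; cy_1 = 1.5; cz_1 = 2.5; h_1 = 5.5; cx_2 = 1; cy_2 = 10; cz_2 = 8.5; w_2 = 4; d_2 = 5.5; cx_3 = 13.5; cy_3 = 1.5; cz_3 = 7; h_3 = 6.5; cx_4 = 11; cy_4 = 3; cz_4 = 2; r_4 = 2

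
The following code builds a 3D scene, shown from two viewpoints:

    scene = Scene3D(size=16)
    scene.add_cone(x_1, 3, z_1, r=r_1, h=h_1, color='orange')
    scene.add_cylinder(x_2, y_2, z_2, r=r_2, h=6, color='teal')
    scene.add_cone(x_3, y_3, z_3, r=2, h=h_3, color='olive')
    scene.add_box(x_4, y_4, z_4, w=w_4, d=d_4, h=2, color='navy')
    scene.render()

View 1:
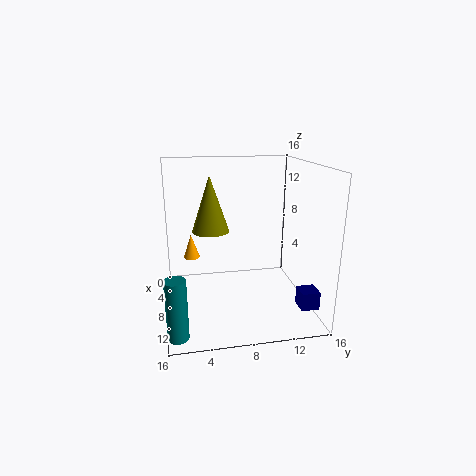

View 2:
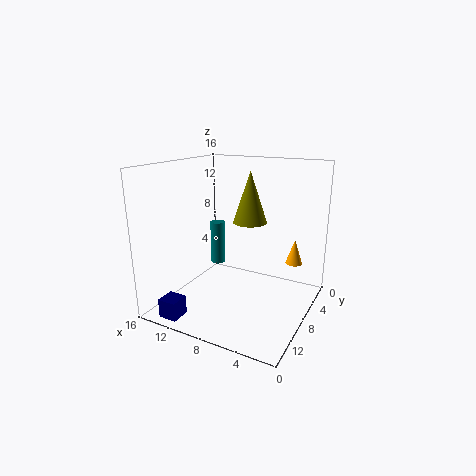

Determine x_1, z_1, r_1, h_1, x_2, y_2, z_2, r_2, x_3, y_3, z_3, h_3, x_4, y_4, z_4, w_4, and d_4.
x_1 = 3
z_1 = 4
r_1 = 1
h_1 = 3
x_2 = 15
y_2 = 1
z_2 = 1
r_2 = 1
x_3 = 8
y_3 = 5
z_3 = 9
h_3 = 6
x_4 = 11
y_4 = 14
z_4 = 1
w_4 = 2
d_4 = 2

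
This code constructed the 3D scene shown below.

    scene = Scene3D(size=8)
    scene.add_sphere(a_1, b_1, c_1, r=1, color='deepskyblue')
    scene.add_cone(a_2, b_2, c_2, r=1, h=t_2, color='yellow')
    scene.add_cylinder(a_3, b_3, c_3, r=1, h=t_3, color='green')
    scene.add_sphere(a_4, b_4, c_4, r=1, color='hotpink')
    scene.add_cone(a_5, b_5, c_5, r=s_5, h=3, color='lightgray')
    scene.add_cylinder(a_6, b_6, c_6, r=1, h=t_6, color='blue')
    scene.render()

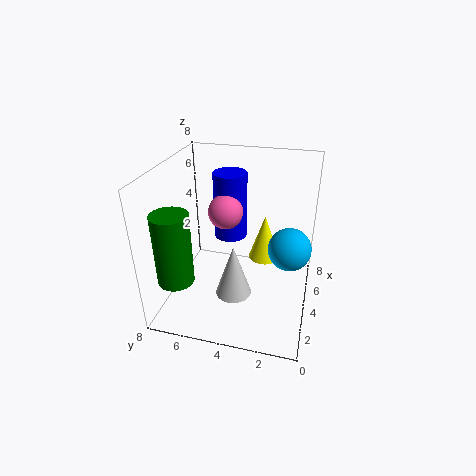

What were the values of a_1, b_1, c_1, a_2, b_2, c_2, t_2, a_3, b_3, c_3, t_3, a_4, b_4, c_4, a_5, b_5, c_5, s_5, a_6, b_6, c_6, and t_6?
a_1 = 2
b_1 = 1
c_1 = 5
a_2 = 7
b_2 = 3
c_2 = 1
t_2 = 3
a_3 = 2
b_3 = 7
c_3 = 2
t_3 = 4
a_4 = 5
b_4 = 5
c_4 = 5
a_5 = 3
b_5 = 4
c_5 = 1
s_5 = 1
a_6 = 6
b_6 = 5
c_6 = 3
t_6 = 4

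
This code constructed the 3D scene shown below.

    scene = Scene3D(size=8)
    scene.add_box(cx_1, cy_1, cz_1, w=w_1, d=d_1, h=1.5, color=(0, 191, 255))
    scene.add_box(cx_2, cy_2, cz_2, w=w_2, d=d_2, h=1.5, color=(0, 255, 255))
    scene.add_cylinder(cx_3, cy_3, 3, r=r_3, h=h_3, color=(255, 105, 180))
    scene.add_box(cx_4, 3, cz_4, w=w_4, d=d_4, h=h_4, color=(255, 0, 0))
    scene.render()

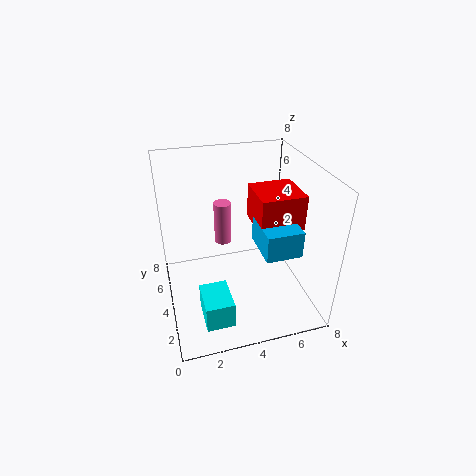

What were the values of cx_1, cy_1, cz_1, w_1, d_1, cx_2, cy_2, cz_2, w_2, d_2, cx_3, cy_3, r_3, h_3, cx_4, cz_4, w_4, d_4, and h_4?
cx_1 = 5; cy_1 = 2; cz_1 = 3.5; w_1 = 2; d_1 = 2.5; cx_2 = 1.5; cy_2 = 1; cz_2 = 0.5; w_2 = 1.5; d_2 = 2; cx_3 = 3.5; cy_3 = 5.5; r_3 = 0.5; h_3 = 2.5; cx_4 = 5; cz_4 = 4.5; w_4 = 2.5; d_4 = 2.5; h_4 = 2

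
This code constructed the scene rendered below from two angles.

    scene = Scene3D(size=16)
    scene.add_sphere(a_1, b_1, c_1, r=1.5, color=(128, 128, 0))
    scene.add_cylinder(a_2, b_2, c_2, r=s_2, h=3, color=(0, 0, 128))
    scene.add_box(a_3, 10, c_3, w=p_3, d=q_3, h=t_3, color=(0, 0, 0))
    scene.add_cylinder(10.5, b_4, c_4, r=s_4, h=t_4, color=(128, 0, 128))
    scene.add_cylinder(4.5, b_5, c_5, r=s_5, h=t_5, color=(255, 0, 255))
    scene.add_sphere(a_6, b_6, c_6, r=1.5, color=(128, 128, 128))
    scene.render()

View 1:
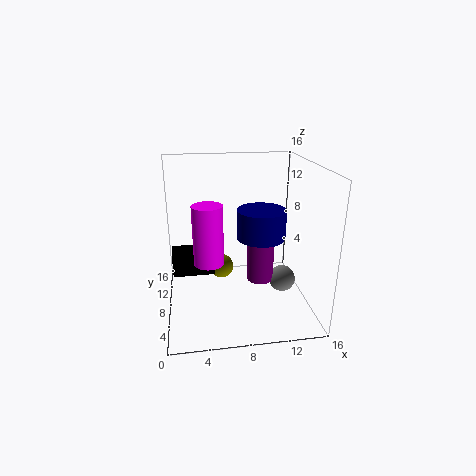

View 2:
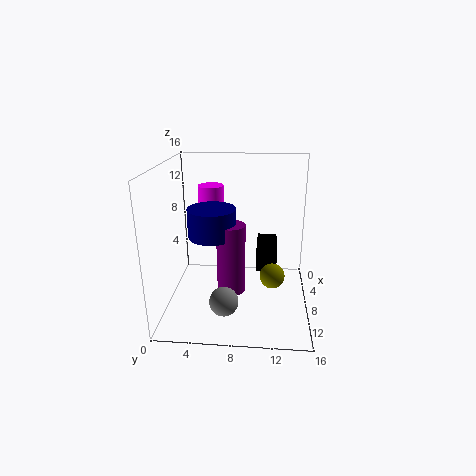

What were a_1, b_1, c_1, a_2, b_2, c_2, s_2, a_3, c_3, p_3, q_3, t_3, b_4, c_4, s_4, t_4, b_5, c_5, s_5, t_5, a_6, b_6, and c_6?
a_1 = 6.5
b_1 = 12
c_1 = 2.5
a_2 = 10
b_2 = 5.5
c_2 = 9
s_2 = 2.5
a_3 = 0.5
c_3 = 2.5
p_3 = 5
q_3 = 2.5
t_3 = 3
b_4 = 7.5
c_4 = 3
s_4 = 1.5
t_4 = 7.5
b_5 = 4.5
c_5 = 7
s_5 = 1.5
t_5 = 6
a_6 = 13
b_6 = 7
c_6 = 3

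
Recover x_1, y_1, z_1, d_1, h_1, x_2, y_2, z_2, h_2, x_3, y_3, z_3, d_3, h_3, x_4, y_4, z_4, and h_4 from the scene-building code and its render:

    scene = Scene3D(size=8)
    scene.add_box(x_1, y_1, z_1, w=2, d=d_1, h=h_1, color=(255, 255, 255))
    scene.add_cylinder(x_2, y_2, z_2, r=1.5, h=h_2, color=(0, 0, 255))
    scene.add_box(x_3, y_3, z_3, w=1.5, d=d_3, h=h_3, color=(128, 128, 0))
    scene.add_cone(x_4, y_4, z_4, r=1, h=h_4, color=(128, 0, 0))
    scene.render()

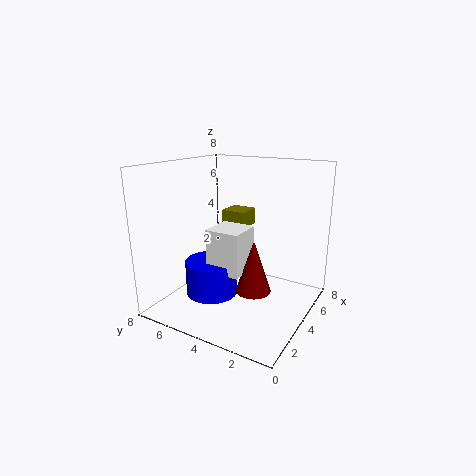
x_1 = 3, y_1 = 3.5, z_1 = 2, d_1 = 2, h_1 = 2.5, x_2 = 3.5, y_2 = 5.5, z_2 = 0.5, h_2 = 2, x_3 = 5.5, y_3 = 4.5, z_3 = 4, d_3 = 1.5, h_3 = 1, x_4 = 4, y_4 = 3, z_4 = 1, h_4 = 3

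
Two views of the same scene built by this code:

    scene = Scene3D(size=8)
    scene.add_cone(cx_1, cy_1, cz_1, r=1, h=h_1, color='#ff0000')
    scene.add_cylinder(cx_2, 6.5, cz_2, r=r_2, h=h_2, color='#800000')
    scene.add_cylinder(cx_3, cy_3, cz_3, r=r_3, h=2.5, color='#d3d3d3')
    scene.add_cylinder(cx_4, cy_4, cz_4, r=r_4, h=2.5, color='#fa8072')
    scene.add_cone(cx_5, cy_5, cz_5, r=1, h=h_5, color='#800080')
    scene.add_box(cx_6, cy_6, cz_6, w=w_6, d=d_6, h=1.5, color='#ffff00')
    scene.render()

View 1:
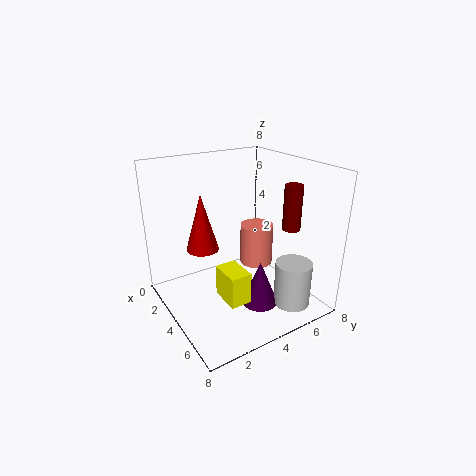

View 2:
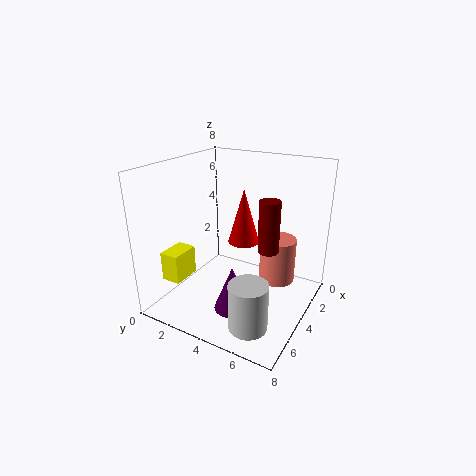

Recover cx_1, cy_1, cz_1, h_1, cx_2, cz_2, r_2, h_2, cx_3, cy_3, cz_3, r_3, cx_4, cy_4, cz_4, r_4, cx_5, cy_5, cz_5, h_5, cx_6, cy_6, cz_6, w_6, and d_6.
cx_1 = 1.5, cy_1 = 3, cz_1 = 2.5, h_1 = 3.5, cx_2 = 5.5, cz_2 = 4.5, r_2 = 0.5, h_2 = 2.5, cx_3 = 6.5, cy_3 = 6, cz_3 = 0.5, r_3 = 1, cx_4 = 3, cy_4 = 6, cz_4 = 1.5, r_4 = 1, cx_5 = 5.5, cy_5 = 4.5, cz_5 = 0.5, h_5 = 2.5, cx_6 = 6, cy_6 = 1.5, cz_6 = 2.5, w_6 = 1.5, d_6 = 1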